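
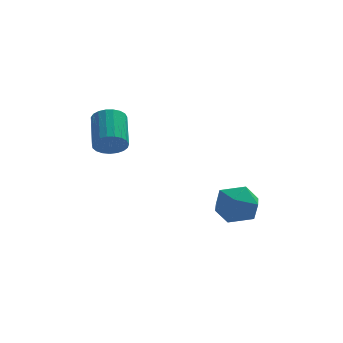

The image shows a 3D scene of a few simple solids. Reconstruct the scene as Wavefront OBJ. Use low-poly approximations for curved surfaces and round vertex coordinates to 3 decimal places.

v -2.422 0.214 1.78
v -1.942 0.423 1.378
v -1.939 1.796 2.098
v -2.418 1.586 2.5
v -2.168 0.496 1.24
v -2.164 1.869 1.96
v -2.438 0.52 1.196
v -2.434 1.893 1.916
v -2.705 0.491 1.252
v -2.701 1.864 1.972
v -2.923 0.414 1.4
v -2.919 1.787 2.12
v -3.054 0.303 1.614
v -3.051 1.675 2.334
v -3.076 0.176 1.856
v -3.073 1.548 2.576
v -2.985 0.055 2.085
v -2.982 1.428 2.805
v -2.797 -0.038 2.261
v -2.793 1.335 2.981
v -2.543 -0.087 2.355
v -2.54 1.285 3.075
v -2.269 -0.085 2.348
v -2.265 1.288 3.068
v -2.021 -0.031 2.244
v -2.017 1.342 2.964
v -1.842 0.066 2.059
v -1.839 1.438 2.779
v -1.764 0.188 1.826
v -1.76 1.56 2.546
v -1.799 0.314 1.585
v -1.796 1.687 2.305
v 1.455 1.149 -1.901
v 2.178 1.485 -1.334
v 2.162 -0.265 -1.966
v 2.885 0.071 -1.399
v 1.99 -0.056 -1.026
v 1.553 0.818 -0.986
v 2.787 0.402 -2.314
v 2.35 1.276 -2.274
v 3.001 1.023 -1.59
v 2.508 0.74 -0.794
v 1.832 0.48 -2.506
v 1.339 0.197 -1.71
f 2 1 5
f 2 5 3
f 3 5 6
f 3 6 4
f 5 1 7
f 5 7 6
f 6 7 8
f 6 8 4
f 7 1 9
f 7 9 8
f 8 9 10
f 8 10 4
f 9 1 11
f 9 11 10
f 10 11 12
f 10 12 4
f 11 1 13
f 11 13 12
f 12 13 14
f 12 14 4
f 13 1 15
f 13 15 14
f 14 15 16
f 14 16 4
f 15 1 17
f 15 17 16
f 16 17 18
f 16 18 4
f 17 1 19
f 17 19 18
f 18 19 20
f 18 20 4
f 19 1 21
f 19 21 20
f 20 21 22
f 20 22 4
f 21 1 23
f 21 23 22
f 22 23 24
f 22 24 4
f 23 1 25
f 23 25 24
f 24 25 26
f 24 26 4
f 25 1 27
f 25 27 26
f 26 27 28
f 26 28 4
f 27 1 29
f 27 29 28
f 28 29 30
f 28 30 4
f 29 1 31
f 29 31 30
f 30 31 32
f 30 32 4
f 31 1 2
f 31 2 32
f 32 2 3
f 32 3 4
f 33 44 38
f 33 38 34
f 33 34 40
f 33 40 43
f 33 43 44
f 34 38 42
f 38 44 37
f 44 43 35
f 43 40 39
f 40 34 41
f 36 42 37
f 36 37 35
f 36 35 39
f 36 39 41
f 36 41 42
f 37 42 38
f 35 37 44
f 39 35 43
f 41 39 40
f 42 41 34



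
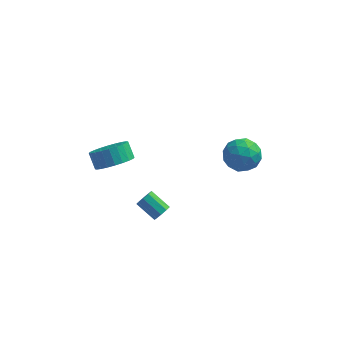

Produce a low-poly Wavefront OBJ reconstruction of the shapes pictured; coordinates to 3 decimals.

v -0.511 -4.083 -0.566
v -0.262 -4.238 -0.066
v -1.3 -3.673 0.627
v -1.549 -3.517 0.126
v -0.137 -3.877 -0.174
v -1.175 -3.312 0.519
v -0.187 -3.613 -0.465
v -1.225 -3.047 0.228
v -0.389 -3.568 -0.803
v -1.427 -3.002 -0.111
v -0.648 -3.764 -1.031
v -1.686 -3.198 -0.339
v -0.843 -4.109 -1.041
v -1.881 -3.544 -0.349
v -0.882 -4.442 -0.829
v -1.92 -3.877 -0.137
v -0.749 -4.607 -0.494
v -1.786 -4.041 0.198
v -0.503 -4.526 -0.193
v -1.541 -3.961 0.5
v 2.619 -0.567 2.527
v 3.6 -0.053 2.324
v 3.28 -2.107 1.816
v 4.261 -1.593 1.613
v 3.945 -1.806 2.672
v 3.537 -0.854 3.111
v 3.343 -1.306 1.029
v 2.935 -0.354 1.468
v 4.047 -0.51 1.398
v 4.419 -0.819 2.414
v 2.461 -1.341 1.726
v 2.833 -1.65 2.742
v 3.052 -0.175 2.488
v 3.828 -1.985 1.652
v 3.643 -2.11 2.275
v 4.219 -1.808 2.156
v 3.015 -0.646 2.95
v 3.591 -0.343 2.831
v 3.794 -1.374 3.036
v 3.289 -1.817 1.309
v 3.865 -1.514 1.19
v 2.661 -0.352 1.984
v 3.237 -0.05 1.865
v 3.086 -0.786 1.104
v 3.891 -0.141 1.824
v 4.279 -1.046 1.407
v 3.74 -0.878 1.063
v 3.5 -0.318 1.321
v 4.109 -0.323 2.422
v 4.498 -1.228 2.004
v 4.312 -1.353 2.626
v 4.072 -0.794 2.884
v 4.372 -0.591 1.877
v 2.382 -0.932 2.136
v 2.771 -1.837 1.718
v 2.808 -1.366 1.256
v 2.568 -0.807 1.514
v 2.601 -1.114 2.733
v 2.989 -2.019 2.316
v 3.38 -1.842 2.819
v 3.14 -1.282 3.077
v 2.508 -1.569 2.263
v -3.062 -3.694 3.228
v -2.48 -2.839 2.885
v -2.895 -2.25 3.649
v -3.478 -3.106 3.992
v -2.836 -2.794 2.657
v -3.251 -2.205 3.421
v -3.226 -2.886 2.516
v -3.642 -2.297 3.279
v -3.592 -3.101 2.483
v -4.007 -2.512 3.246
v -3.877 -3.407 2.563
v -4.292 -2.818 3.327
v -4.037 -3.756 2.745
v -4.453 -3.167 3.509
v -4.05 -4.096 3
v -4.465 -3.507 3.764
v -3.912 -4.374 3.291
v -4.327 -3.785 4.054
v -3.645 -4.55 3.571
v -4.06 -3.961 4.335
v -3.289 -4.595 3.799
v -3.704 -4.006 4.563
v -2.898 -4.503 3.941
v -3.314 -3.914 4.704
v -2.533 -4.288 3.974
v -2.948 -3.699 4.737
v -2.248 -3.982 3.893
v -2.663 -3.393 4.657
v -2.087 -3.633 3.711
v -2.503 -3.044 4.475
v -2.075 -3.293 3.456
v -2.49 -2.704 4.22
v -2.213 -3.015 3.166
v -2.628 -2.426 3.929
f 2 1 5
f 2 5 3
f 3 5 6
f 3 6 4
f 5 1 7
f 5 7 6
f 6 7 8
f 6 8 4
f 7 1 9
f 7 9 8
f 8 9 10
f 8 10 4
f 9 1 11
f 9 11 10
f 10 11 12
f 10 12 4
f 11 1 13
f 11 13 12
f 12 13 14
f 12 14 4
f 13 1 15
f 13 15 14
f 14 15 16
f 14 16 4
f 15 1 17
f 15 17 16
f 16 17 18
f 16 18 4
f 17 1 19
f 17 19 18
f 18 19 20
f 18 20 4
f 19 1 2
f 19 2 20
f 20 2 3
f 20 3 4
f 21 58 37
f 58 32 61
f 37 61 26
f 58 61 37
f 21 37 33
f 37 26 38
f 33 38 22
f 37 38 33
f 21 33 42
f 33 22 43
f 42 43 28
f 33 43 42
f 21 42 54
f 42 28 57
f 54 57 31
f 42 57 54
f 21 54 58
f 54 31 62
f 58 62 32
f 54 62 58
f 22 38 49
f 38 26 52
f 49 52 30
f 38 52 49
f 26 61 39
f 61 32 60
f 39 60 25
f 61 60 39
f 32 62 59
f 62 31 55
f 59 55 23
f 62 55 59
f 31 57 56
f 57 28 44
f 56 44 27
f 57 44 56
f 28 43 48
f 43 22 45
f 48 45 29
f 43 45 48
f 24 50 36
f 50 30 51
f 36 51 25
f 50 51 36
f 24 36 34
f 36 25 35
f 34 35 23
f 36 35 34
f 24 34 41
f 34 23 40
f 41 40 27
f 34 40 41
f 24 41 46
f 41 27 47
f 46 47 29
f 41 47 46
f 24 46 50
f 46 29 53
f 50 53 30
f 46 53 50
f 25 51 39
f 51 30 52
f 39 52 26
f 51 52 39
f 23 35 59
f 35 25 60
f 59 60 32
f 35 60 59
f 27 40 56
f 40 23 55
f 56 55 31
f 40 55 56
f 29 47 48
f 47 27 44
f 48 44 28
f 47 44 48
f 30 53 49
f 53 29 45
f 49 45 22
f 53 45 49
f 64 63 67
f 64 67 65
f 65 67 68
f 65 68 66
f 67 63 69
f 67 69 68
f 68 69 70
f 68 70 66
f 69 63 71
f 69 71 70
f 70 71 72
f 70 72 66
f 71 63 73
f 71 73 72
f 72 73 74
f 72 74 66
f 73 63 75
f 73 75 74
f 74 75 76
f 74 76 66
f 75 63 77
f 75 77 76
f 76 77 78
f 76 78 66
f 77 63 79
f 77 79 78
f 78 79 80
f 78 80 66
f 79 63 81
f 79 81 80
f 80 81 82
f 80 82 66
f 81 63 83
f 81 83 82
f 82 83 84
f 82 84 66
f 83 63 85
f 83 85 84
f 84 85 86
f 84 86 66
f 85 63 87
f 85 87 86
f 86 87 88
f 86 88 66
f 87 63 89
f 87 89 88
f 88 89 90
f 88 90 66
f 89 63 91
f 89 91 90
f 90 91 92
f 90 92 66
f 91 63 93
f 91 93 92
f 92 93 94
f 92 94 66
f 93 63 95
f 93 95 94
f 94 95 96
f 94 96 66
f 95 63 64
f 95 64 96
f 96 64 65
f 96 65 66



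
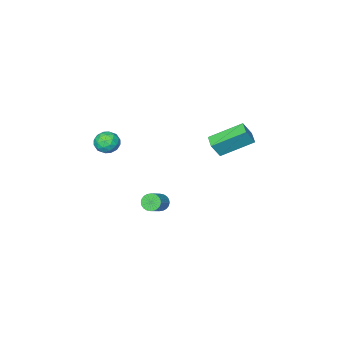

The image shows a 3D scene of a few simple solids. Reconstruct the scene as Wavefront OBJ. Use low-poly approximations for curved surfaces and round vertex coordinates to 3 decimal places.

v 3.437 -3.017 1.85
v 4.003 -3.373 2.228
v 2.597 -3.667 2.492
v 3.163 -4.023 2.87
v 3.029 -3.278 2.993
v 3.548 -2.875 2.596
v 3.052 -4.165 2.124
v 3.571 -3.762 1.727
v 3.764 -4.082 2.397
v 3.75 -3.534 2.934
v 2.85 -3.506 1.786
v 2.836 -2.958 2.323
v 3.794 -3.137 1.982
v 2.806 -3.903 2.738
v 2.728 -3.464 2.81
v 3.06 -3.673 3.032
v 3.527 -2.845 2.199
v 3.859 -3.054 2.421
v 3.287 -2.999 2.871
v 2.741 -3.986 2.299
v 3.073 -4.195 2.521
v 3.54 -3.367 1.688
v 3.872 -3.576 1.91
v 3.313 -4.041 1.849
v 3.986 -3.764 2.304
v 3.492 -4.146 2.682
v 3.427 -4.229 2.243
v 3.732 -3.993 2.01
v 3.978 -3.441 2.62
v 3.484 -3.824 2.998
v 3.406 -3.386 3.07
v 3.711 -3.149 2.836
v 3.838 -3.859 2.72
v 3.116 -3.216 1.722
v 2.622 -3.599 2.1
v 2.889 -3.891 1.884
v 3.194 -3.654 1.65
v 3.108 -2.894 2.038
v 2.614 -3.276 2.416
v 2.868 -3.047 2.71
v 3.173 -2.811 2.477
v 2.762 -3.181 2
v -3.504 -2.719 -0.288
v -5.107 -1.687 0.748
v -3.097 -1.932 -0.442
v -4.7 -0.9 0.594
v -2.94 -2.82 0.686
v -4.543 -1.788 1.722
v -2.533 -2.033 0.532
v -4.136 -1.001 1.568
v -0.09 -3.451 -3.861
v 0.233 -3.389 -4.35
v 1.174 -2.926 -3.669
v 0.85 -2.989 -3.179
v 0.126 -3.185 -4.34
v 1.067 -2.723 -3.659
v -0.014 -3.022 -4.258
v 0.927 -2.56 -3.577
v -0.165 -2.924 -4.115
v 0.775 -2.462 -3.434
v -0.305 -2.907 -3.933
v 0.635 -2.444 -3.252
v -0.413 -2.972 -3.74
v 0.528 -2.51 -3.059
v -0.471 -3.11 -3.566
v 0.469 -2.648 -2.885
v -0.472 -3.301 -3.436
v 0.469 -2.838 -2.755
v -0.414 -3.514 -3.371
v 0.527 -3.051 -2.69
v -0.307 -3.717 -3.381
v 0.634 -3.255 -2.7
v -0.167 -3.88 -3.463
v 0.774 -3.418 -2.782
v -0.015 -3.978 -3.606
v 0.925 -3.516 -2.925
v 0.125 -3.996 -3.788
v 1.065 -3.533 -3.107
v 0.232 -3.93 -3.981
v 1.173 -3.468 -3.3
v 0.291 -3.792 -4.155
v 1.231 -3.33 -3.474
v 0.291 -3.602 -4.285
v 1.232 -3.139 -3.604
f 1 38 17
f 38 12 41
f 17 41 6
f 38 41 17
f 1 17 13
f 17 6 18
f 13 18 2
f 17 18 13
f 1 13 22
f 13 2 23
f 22 23 8
f 13 23 22
f 1 22 34
f 22 8 37
f 34 37 11
f 22 37 34
f 1 34 38
f 34 11 42
f 38 42 12
f 34 42 38
f 2 18 29
f 18 6 32
f 29 32 10
f 18 32 29
f 6 41 19
f 41 12 40
f 19 40 5
f 41 40 19
f 12 42 39
f 42 11 35
f 39 35 3
f 42 35 39
f 11 37 36
f 37 8 24
f 36 24 7
f 37 24 36
f 8 23 28
f 23 2 25
f 28 25 9
f 23 25 28
f 4 30 16
f 30 10 31
f 16 31 5
f 30 31 16
f 4 16 14
f 16 5 15
f 14 15 3
f 16 15 14
f 4 14 21
f 14 3 20
f 21 20 7
f 14 20 21
f 4 21 26
f 21 7 27
f 26 27 9
f 21 27 26
f 4 26 30
f 26 9 33
f 30 33 10
f 26 33 30
f 5 31 19
f 31 10 32
f 19 32 6
f 31 32 19
f 3 15 39
f 15 5 40
f 39 40 12
f 15 40 39
f 7 20 36
f 20 3 35
f 36 35 11
f 20 35 36
f 9 27 28
f 27 7 24
f 28 24 8
f 27 24 28
f 10 33 29
f 33 9 25
f 29 25 2
f 33 25 29
f 44 46 43
f 47 44 43
f 43 46 45
f 45 47 43
f 44 50 46
f 48 44 47
f 48 50 44
f 46 50 45
f 49 47 45
f 45 50 49
f 49 48 47
f 50 48 49
f 52 51 55
f 52 55 53
f 53 55 56
f 53 56 54
f 55 51 57
f 55 57 56
f 56 57 58
f 56 58 54
f 57 51 59
f 57 59 58
f 58 59 60
f 58 60 54
f 59 51 61
f 59 61 60
f 60 61 62
f 60 62 54
f 61 51 63
f 61 63 62
f 62 63 64
f 62 64 54
f 63 51 65
f 63 65 64
f 64 65 66
f 64 66 54
f 65 51 67
f 65 67 66
f 66 67 68
f 66 68 54
f 67 51 69
f 67 69 68
f 68 69 70
f 68 70 54
f 69 51 71
f 69 71 70
f 70 71 72
f 70 72 54
f 71 51 73
f 71 73 72
f 72 73 74
f 72 74 54
f 73 51 75
f 73 75 74
f 74 75 76
f 74 76 54
f 75 51 77
f 75 77 76
f 76 77 78
f 76 78 54
f 77 51 79
f 77 79 78
f 78 79 80
f 78 80 54
f 79 51 81
f 79 81 80
f 80 81 82
f 80 82 54
f 81 51 83
f 81 83 82
f 82 83 84
f 82 84 54
f 83 51 52
f 83 52 84
f 84 52 53
f 84 53 54



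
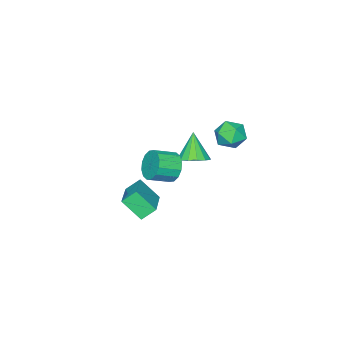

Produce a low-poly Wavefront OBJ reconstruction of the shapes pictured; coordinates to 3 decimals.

v 2.594 -1.16 -3.554
v 2.87 -2.107 -2.575
v 4.227 -0.011 -2.904
v 4.504 -0.958 -1.925
v 3.136 -1.602 -4.135
v 3.413 -2.549 -3.156
v 4.77 -0.453 -3.485
v 5.046 -1.4 -2.506
v 1.74 -1.061 -1.857
v 2.166 -0.926 -2.592
v 3.127 -1.483 -2.137
v 2.7 -1.619 -1.403
v 2.254 -0.57 -2.341
v 3.214 -1.127 -1.886
v 2.204 -0.345 -1.96
v 3.164 -0.902 -1.505
v 2.03 -0.312 -1.551
v 2.99 -0.869 -1.096
v 1.778 -0.48 -1.225
v 2.738 -1.037 -0.77
v 1.516 -0.804 -1.068
v 2.476 -1.361 -0.613
v 1.313 -1.197 -1.123
v 2.274 -1.754 -0.668
v 1.226 -1.553 -1.374
v 2.186 -2.11 -0.919
v 1.276 -1.778 -1.755
v 2.236 -2.335 -1.3
v 1.45 -1.811 -2.164
v 2.41 -2.368 -1.709
v 1.702 -1.643 -2.49
v 2.662 -2.2 -2.035
v 1.964 -1.319 -2.647
v 2.924 -1.876 -2.192
v -1.459 0.845 -0.751
v -1.082 0.487 -0.038
v -1.438 -0.427 -1.402
v -1.061 -0.785 -0.689
v -1.899 -0.511 -0.654
v -1.912 0.275 -0.251
v -0.608 -0.215 -1.189
v -0.621 0.571 -0.786
v -0.555 -0.169 -0.308
v -1.354 -0.352 0.022
v -1.166 0.412 -1.462
v -1.965 0.229 -1.132
v -2.096 -2.847 -4.321
v -1.38 -2.627 -3.897
v -2.764 -3.413 -2.899
v -1.642 -2.267 -3.877
v -2.025 -2.063 -3.975
v -2.427 -2.068 -4.166
v -2.74 -2.283 -4.399
v -2.881 -2.648 -4.611
v -2.811 -3.067 -4.745
v -2.55 -3.427 -4.765
v -2.167 -3.631 -4.667
v -1.765 -3.626 -4.476
v -1.452 -3.412 -4.243
v -1.311 -3.046 -4.031
f 2 4 1
f 5 2 1
f 1 4 3
f 3 5 1
f 2 8 4
f 6 2 5
f 6 8 2
f 4 8 3
f 7 5 3
f 3 8 7
f 7 6 5
f 8 6 7
f 10 9 13
f 10 13 11
f 11 13 14
f 11 14 12
f 13 9 15
f 13 15 14
f 14 15 16
f 14 16 12
f 15 9 17
f 15 17 16
f 16 17 18
f 16 18 12
f 17 9 19
f 17 19 18
f 18 19 20
f 18 20 12
f 19 9 21
f 19 21 20
f 20 21 22
f 20 22 12
f 21 9 23
f 21 23 22
f 22 23 24
f 22 24 12
f 23 9 25
f 23 25 24
f 24 25 26
f 24 26 12
f 25 9 27
f 25 27 26
f 26 27 28
f 26 28 12
f 27 9 29
f 27 29 28
f 28 29 30
f 28 30 12
f 29 9 31
f 29 31 30
f 30 31 32
f 30 32 12
f 31 9 33
f 31 33 32
f 32 33 34
f 32 34 12
f 33 9 10
f 33 10 34
f 34 10 11
f 34 11 12
f 35 46 40
f 35 40 36
f 35 36 42
f 35 42 45
f 35 45 46
f 36 40 44
f 40 46 39
f 46 45 37
f 45 42 41
f 42 36 43
f 38 44 39
f 38 39 37
f 38 37 41
f 38 41 43
f 38 43 44
f 39 44 40
f 37 39 46
f 41 37 45
f 43 41 42
f 44 43 36
f 48 47 50
f 48 50 49
f 50 47 51
f 50 51 49
f 51 47 52
f 51 52 49
f 52 47 53
f 52 53 49
f 53 47 54
f 53 54 49
f 54 47 55
f 54 55 49
f 55 47 56
f 55 56 49
f 56 47 57
f 56 57 49
f 57 47 58
f 57 58 49
f 58 47 59
f 58 59 49
f 59 47 60
f 59 60 49
f 60 47 48
f 60 48 49



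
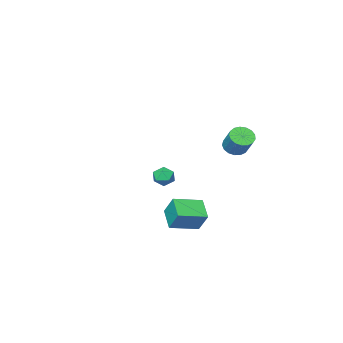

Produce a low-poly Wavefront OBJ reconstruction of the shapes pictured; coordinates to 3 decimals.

v -0.813 2.698 1.505
v -0.395 2.191 1.824
v -0.13 3.095 2.913
v -0.547 3.602 2.595
v -0.172 2.369 1.623
v 0.094 3.272 2.712
v -0.095 2.622 1.394
v 0.17 3.525 2.483
v -0.183 2.892 1.191
v 0.082 3.796 2.28
v -0.415 3.118 1.06
v -0.15 4.022 2.149
v -0.738 3.248 1.031
v -0.473 4.152 2.12
v -1.078 3.252 1.111
v -0.813 4.156 2.2
v -1.358 3.129 1.281
v -1.092 4.033 2.37
v -1.512 2.907 1.502
v -1.247 3.811 2.592
v -1.506 2.638 1.725
v -1.241 3.541 2.814
v -1.342 2.382 1.897
v -1.076 3.286 2.986
v -1.056 2.199 1.979
v -0.79 3.102 3.068
v -0.714 2.13 1.953
v -0.449 3.034 3.042
v -0.293 -3.072 -2.286
v 0.066 -3.174 -2.92
v -1.286 -3.506 -2.78
v -0.927 -3.608 -3.414
v -0.764 -4.023 -2.828
v -0.15 -3.754 -2.523
v -1.07 -2.926 -3.177
v -0.456 -2.657 -2.872
v -0.414 -3.084 -3.471
v -0.224 -3.761 -3.255
v -0.996 -2.919 -2.445
v -0.806 -3.596 -2.229
v 2.986 4.331 -3.069
v 2.467 3.238 -2.386
v 2.966 5.064 -1.911
v 2.447 3.97 -1.228
v 4.553 3.81 -2.712
v 4.034 2.716 -2.029
v 4.533 4.542 -1.554
v 4.014 3.449 -0.871
f 2 1 5
f 2 5 3
f 3 5 6
f 3 6 4
f 5 1 7
f 5 7 6
f 6 7 8
f 6 8 4
f 7 1 9
f 7 9 8
f 8 9 10
f 8 10 4
f 9 1 11
f 9 11 10
f 10 11 12
f 10 12 4
f 11 1 13
f 11 13 12
f 12 13 14
f 12 14 4
f 13 1 15
f 13 15 14
f 14 15 16
f 14 16 4
f 15 1 17
f 15 17 16
f 16 17 18
f 16 18 4
f 17 1 19
f 17 19 18
f 18 19 20
f 18 20 4
f 19 1 21
f 19 21 20
f 20 21 22
f 20 22 4
f 21 1 23
f 21 23 22
f 22 23 24
f 22 24 4
f 23 1 25
f 23 25 24
f 24 25 26
f 24 26 4
f 25 1 27
f 25 27 26
f 26 27 28
f 26 28 4
f 27 1 2
f 27 2 28
f 28 2 3
f 28 3 4
f 29 40 34
f 29 34 30
f 29 30 36
f 29 36 39
f 29 39 40
f 30 34 38
f 34 40 33
f 40 39 31
f 39 36 35
f 36 30 37
f 32 38 33
f 32 33 31
f 32 31 35
f 32 35 37
f 32 37 38
f 33 38 34
f 31 33 40
f 35 31 39
f 37 35 36
f 38 37 30
f 42 44 41
f 45 42 41
f 41 44 43
f 43 45 41
f 42 48 44
f 46 42 45
f 46 48 42
f 44 48 43
f 47 45 43
f 43 48 47
f 47 46 45
f 48 46 47



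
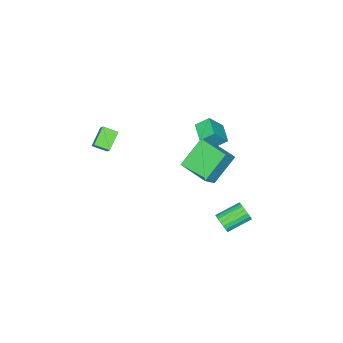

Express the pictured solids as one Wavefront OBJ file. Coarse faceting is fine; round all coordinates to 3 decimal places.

v 2.982 -4.169 2.618
v 3.303 -3.719 3.224
v 2.552 -3.322 2.218
v 2.874 -2.873 2.824
v 4.146 -3.947 1.836
v 4.468 -3.498 2.442
v 3.717 -3.101 1.436
v 4.038 -2.651 2.042
v 1.711 3.121 4.354
v 2.636 3.09 5.268
v 1.997 5.068 4.131
v 2.922 5.037 5.044
v 3.218 2.723 2.816
v 4.143 2.692 3.729
v 3.504 4.67 2.592
v 4.429 4.639 3.506
v -0.037 0.745 3.324
v -0.559 1.428 3.962
v -0.938 1.148 2.155
v -1.46 1.831 2.792
v 0.84 1.729 2.988
v 0.318 2.412 3.625
v -0.061 2.132 1.818
v -0.583 2.815 2.456
v 0.931 3.48 -4.285
v 1.313 3.689 -3.724
v -0.089 4.509 -3.074
v -0.471 4.3 -3.635
v 1.356 3.924 -3.93
v -0.047 4.745 -3.28
v 1.314 4.072 -4.206
v -0.088 4.893 -3.556
v 1.197 4.103 -4.498
v -0.206 4.923 -3.848
v 1.027 4.01 -4.747
v -0.375 4.83 -4.097
v 0.838 3.812 -4.905
v -0.564 4.632 -4.256
v 0.668 3.549 -4.941
v -0.735 4.369 -4.291
v 0.549 3.271 -4.846
v -0.853 4.091 -4.196
v 0.507 3.035 -4.64
v -0.896 3.856 -3.99
v 0.548 2.887 -4.364
v -0.854 3.708 -3.714
v 0.666 2.857 -4.072
v -0.737 3.677 -3.422
v 0.835 2.95 -3.823
v -0.567 3.77 -3.173
v 1.024 3.148 -3.664
v -0.378 3.968 -3.015
v 1.195 3.411 -3.629
v -0.208 4.231 -2.979
f 2 4 1
f 5 2 1
f 1 4 3
f 3 5 1
f 2 8 4
f 6 2 5
f 6 8 2
f 4 8 3
f 7 5 3
f 3 8 7
f 7 6 5
f 8 6 7
f 10 12 9
f 13 10 9
f 9 12 11
f 11 13 9
f 10 16 12
f 14 10 13
f 14 16 10
f 12 16 11
f 15 13 11
f 11 16 15
f 15 14 13
f 16 14 15
f 18 20 17
f 21 18 17
f 17 20 19
f 19 21 17
f 18 24 20
f 22 18 21
f 22 24 18
f 20 24 19
f 23 21 19
f 19 24 23
f 23 22 21
f 24 22 23
f 26 25 29
f 26 29 27
f 27 29 30
f 27 30 28
f 29 25 31
f 29 31 30
f 30 31 32
f 30 32 28
f 31 25 33
f 31 33 32
f 32 33 34
f 32 34 28
f 33 25 35
f 33 35 34
f 34 35 36
f 34 36 28
f 35 25 37
f 35 37 36
f 36 37 38
f 36 38 28
f 37 25 39
f 37 39 38
f 38 39 40
f 38 40 28
f 39 25 41
f 39 41 40
f 40 41 42
f 40 42 28
f 41 25 43
f 41 43 42
f 42 43 44
f 42 44 28
f 43 25 45
f 43 45 44
f 44 45 46
f 44 46 28
f 45 25 47
f 45 47 46
f 46 47 48
f 46 48 28
f 47 25 49
f 47 49 48
f 48 49 50
f 48 50 28
f 49 25 51
f 49 51 50
f 50 51 52
f 50 52 28
f 51 25 53
f 51 53 52
f 52 53 54
f 52 54 28
f 53 25 26
f 53 26 54
f 54 26 27
f 54 27 28



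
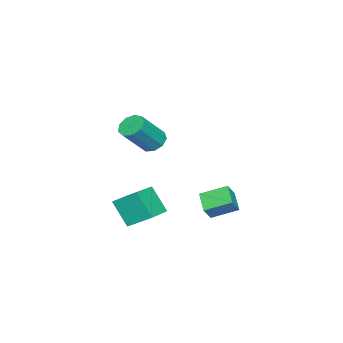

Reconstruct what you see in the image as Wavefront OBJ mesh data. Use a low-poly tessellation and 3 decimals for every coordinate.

v 0.713 -2.098 1.642
v 1.302 -1.761 1.237
v 2.636 -2.346 2.693
v 2.047 -2.682 3.098
v 1.085 -1.404 1.58
v 2.42 -1.988 3.036
v 0.694 -1.371 1.951
v 2.029 -1.956 3.407
v 0.312 -1.678 2.178
v 1.646 -2.263 3.634
v 0.117 -2.182 2.154
v 1.452 -2.767 3.61
v 0.201 -2.646 1.891
v 1.536 -3.231 3.347
v 0.525 -2.853 1.511
v 1.859 -3.438 2.967
v 0.936 -2.707 1.192
v 2.271 -3.292 2.648
v 1.243 -2.276 1.084
v 2.578 -2.861 2.54
v -3.927 -1.312 -4.265
v -3.246 -1.406 -3.485
v -4.47 0.085 -3.622
v -3.788 -0.009 -2.842
v -2.992 -0.611 -4.998
v -2.31 -0.705 -4.218
v -3.534 0.786 -4.355
v -2.853 0.692 -3.575
v -0.176 -4.054 -2.903
v -0.295 -2.72 -2.065
v 0.021 -3.089 -4.41
v -0.098 -1.755 -3.572
v 1.578 -4.045 -2.668
v 1.459 -2.711 -1.83
v 1.775 -3.08 -4.175
v 1.656 -1.746 -3.337
f 2 1 5
f 2 5 3
f 3 5 6
f 3 6 4
f 5 1 7
f 5 7 6
f 6 7 8
f 6 8 4
f 7 1 9
f 7 9 8
f 8 9 10
f 8 10 4
f 9 1 11
f 9 11 10
f 10 11 12
f 10 12 4
f 11 1 13
f 11 13 12
f 12 13 14
f 12 14 4
f 13 1 15
f 13 15 14
f 14 15 16
f 14 16 4
f 15 1 17
f 15 17 16
f 16 17 18
f 16 18 4
f 17 1 19
f 17 19 18
f 18 19 20
f 18 20 4
f 19 1 2
f 19 2 20
f 20 2 3
f 20 3 4
f 22 24 21
f 25 22 21
f 21 24 23
f 23 25 21
f 22 28 24
f 26 22 25
f 26 28 22
f 24 28 23
f 27 25 23
f 23 28 27
f 27 26 25
f 28 26 27
f 30 32 29
f 33 30 29
f 29 32 31
f 31 33 29
f 30 36 32
f 34 30 33
f 34 36 30
f 32 36 31
f 35 33 31
f 31 36 35
f 35 34 33
f 36 34 35



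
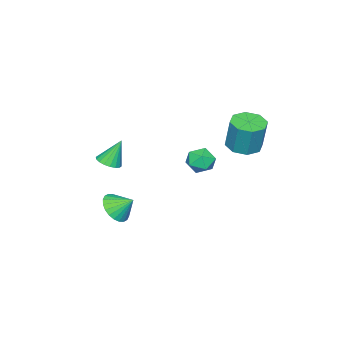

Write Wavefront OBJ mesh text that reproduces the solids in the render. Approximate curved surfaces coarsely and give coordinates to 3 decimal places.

v 2.32 2.886 1.242
v 2.849 3.272 0.666
v 3.431 2.248 1.834
v 3.96 2.634 1.258
v 3.563 3.109 1.873
v 2.876 3.504 1.507
v 3.404 2.016 0.993
v 2.717 2.411 0.627
v 3.519 2.735 0.512
v 3.617 3.411 1.056
v 2.663 2.109 1.444
v 2.761 2.785 1.988
v 3.147 -3.058 -0.802
v 3.831 -2.837 -0.626
v 2.613 -2.602 0.702
v 3.697 -2.565 -0.756
v 3.455 -2.391 -0.895
v 3.151 -2.35 -1.016
v 2.847 -2.448 -1.094
v 2.602 -2.667 -1.114
v 2.465 -2.964 -1.073
v 2.463 -3.279 -0.978
v 2.597 -3.551 -0.848
v 2.84 -3.725 -0.709
v 3.143 -3.767 -0.588
v 3.448 -3.668 -0.51
v 3.693 -3.449 -0.49
v 3.829 -3.152 -0.531
v 0.381 3.547 1.363
v 1.083 4.216 1.165
v 1.242 4.602 3.039
v 0.539 3.933 3.237
v 0.387 4.516 1.162
v 0.546 4.903 3.036
v -0.312 4.249 1.277
v -0.153 4.635 3.151
v -0.606 3.57 1.442
v -0.447 3.957 3.316
v -0.322 2.878 1.561
v -0.163 3.264 3.435
v 0.374 2.577 1.564
v 0.533 2.964 3.438
v 1.073 2.845 1.449
v 1.232 3.231 3.323
v 1.367 3.523 1.284
v 1.526 3.91 3.158
v 3.98 -1.99 -3.551
v 4.564 -1.369 -4.074
v 3.7 -1.07 -2.769
v 4.221 -1.321 -4.253
v 3.841 -1.374 -4.326
v 3.483 -1.521 -4.281
v 3.2 -1.74 -4.125
v 3.036 -1.996 -3.881
v 3.015 -2.252 -3.587
v 3.142 -2.468 -3.288
v 3.395 -2.611 -3.028
v 3.738 -2.66 -2.849
v 4.118 -2.607 -2.776
v 4.477 -2.46 -2.821
v 4.759 -2.241 -2.977
v 4.924 -1.984 -3.221
v 4.944 -1.729 -3.515
v 4.818 -1.513 -3.814
f 1 12 6
f 1 6 2
f 1 2 8
f 1 8 11
f 1 11 12
f 2 6 10
f 6 12 5
f 12 11 3
f 11 8 7
f 8 2 9
f 4 10 5
f 4 5 3
f 4 3 7
f 4 7 9
f 4 9 10
f 5 10 6
f 3 5 12
f 7 3 11
f 9 7 8
f 10 9 2
f 14 13 16
f 14 16 15
f 16 13 17
f 16 17 15
f 17 13 18
f 17 18 15
f 18 13 19
f 18 19 15
f 19 13 20
f 19 20 15
f 20 13 21
f 20 21 15
f 21 13 22
f 21 22 15
f 22 13 23
f 22 23 15
f 23 13 24
f 23 24 15
f 24 13 25
f 24 25 15
f 25 13 26
f 25 26 15
f 26 13 27
f 26 27 15
f 27 13 28
f 27 28 15
f 28 13 14
f 28 14 15
f 30 29 33
f 30 33 31
f 31 33 34
f 31 34 32
f 33 29 35
f 33 35 34
f 34 35 36
f 34 36 32
f 35 29 37
f 35 37 36
f 36 37 38
f 36 38 32
f 37 29 39
f 37 39 38
f 38 39 40
f 38 40 32
f 39 29 41
f 39 41 40
f 40 41 42
f 40 42 32
f 41 29 43
f 41 43 42
f 42 43 44
f 42 44 32
f 43 29 45
f 43 45 44
f 44 45 46
f 44 46 32
f 45 29 30
f 45 30 46
f 46 30 31
f 46 31 32
f 48 47 50
f 48 50 49
f 50 47 51
f 50 51 49
f 51 47 52
f 51 52 49
f 52 47 53
f 52 53 49
f 53 47 54
f 53 54 49
f 54 47 55
f 54 55 49
f 55 47 56
f 55 56 49
f 56 47 57
f 56 57 49
f 57 47 58
f 57 58 49
f 58 47 59
f 58 59 49
f 59 47 60
f 59 60 49
f 60 47 61
f 60 61 49
f 61 47 62
f 61 62 49
f 62 47 63
f 62 63 49
f 63 47 64
f 63 64 49
f 64 47 48
f 64 48 49



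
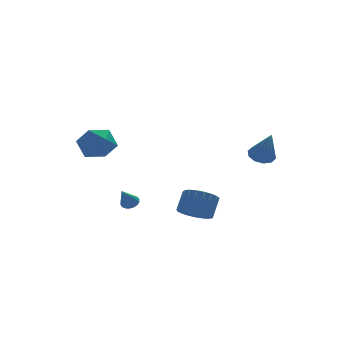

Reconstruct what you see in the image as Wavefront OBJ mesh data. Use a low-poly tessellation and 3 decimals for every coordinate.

v -4.165 3.6 1.287
v -3.18 4.072 1.726
v -3.16 2.128 0.614
v -2.175 2.6 1.053
v -2.999 2.176 1.78
v -3.62 3.086 2.195
v -2.72 3.114 0.145
v -3.341 4.024 0.56
v -2.287 3.772 1.02
v -2.459 3.193 2.031
v -3.881 3.007 0.309
v -4.053 2.428 1.32
v -2.609 -0.477 -1.813
v -2.218 -0.812 -1.739
v -3.211 -0.943 -0.747
v -2.15 -0.626 -1.619
v -2.173 -0.411 -1.537
v -2.282 -0.208 -1.511
v -2.456 -0.059 -1.544
v -2.66 0.007 -1.63
v -2.854 -0.022 -1.752
v -3 -0.142 -1.887
v -3.068 -0.328 -2.007
v -3.045 -0.543 -2.088
v -2.936 -0.745 -2.115
v -2.762 -0.894 -2.082
v -2.558 -0.961 -1.996
v -2.364 -0.931 -1.873
v 0.421 -1.924 -2.534
v 1.241 -1.851 -3.065
v 1.839 -1.243 -2.058
v 1.019 -1.316 -1.526
v 1.048 -1.505 -3.159
v 1.646 -0.897 -2.152
v 0.746 -1.231 -3.145
v 1.344 -0.623 -2.138
v 0.388 -1.077 -3.026
v 0.987 -0.469 -2.018
v 0.036 -1.07 -2.821
v 0.634 -0.462 -1.814
v -0.25 -1.21 -2.567
v 0.349 -0.602 -1.559
v -0.419 -1.474 -2.306
v 0.179 -0.866 -1.299
v -0.444 -1.816 -2.086
v 0.154 -1.207 -1.078
v -0.319 -2.176 -1.942
v 0.279 -1.568 -0.935
v -0.066 -2.493 -1.901
v 0.532 -1.885 -0.894
v 0.271 -2.711 -1.969
v 0.869 -2.103 -0.962
v 0.634 -2.794 -2.135
v 1.232 -2.185 -1.128
v 0.96 -2.726 -2.37
v 1.559 -2.118 -1.363
v 1.193 -2.519 -2.633
v 1.791 -1.911 -1.626
v 1.292 -2.21 -2.879
v 1.891 -1.602 -1.872
v 3.851 -2.581 1.444
v 4.489 -2.926 1.215
v 3.949 -3.559 3.196
v 4.609 -2.526 1.431
v 4.44 -2.148 1.652
v 4.046 -1.935 1.793
v 3.577 -1.968 1.801
v 3.213 -2.236 1.672
v 3.093 -2.635 1.456
v 3.262 -3.013 1.235
v 3.656 -3.227 1.094
v 4.125 -3.193 1.086
f 1 12 6
f 1 6 2
f 1 2 8
f 1 8 11
f 1 11 12
f 2 6 10
f 6 12 5
f 12 11 3
f 11 8 7
f 8 2 9
f 4 10 5
f 4 5 3
f 4 3 7
f 4 7 9
f 4 9 10
f 5 10 6
f 3 5 12
f 7 3 11
f 9 7 8
f 10 9 2
f 14 13 16
f 14 16 15
f 16 13 17
f 16 17 15
f 17 13 18
f 17 18 15
f 18 13 19
f 18 19 15
f 19 13 20
f 19 20 15
f 20 13 21
f 20 21 15
f 21 13 22
f 21 22 15
f 22 13 23
f 22 23 15
f 23 13 24
f 23 24 15
f 24 13 25
f 24 25 15
f 25 13 26
f 25 26 15
f 26 13 27
f 26 27 15
f 27 13 28
f 27 28 15
f 28 13 14
f 28 14 15
f 30 29 33
f 30 33 31
f 31 33 34
f 31 34 32
f 33 29 35
f 33 35 34
f 34 35 36
f 34 36 32
f 35 29 37
f 35 37 36
f 36 37 38
f 36 38 32
f 37 29 39
f 37 39 38
f 38 39 40
f 38 40 32
f 39 29 41
f 39 41 40
f 40 41 42
f 40 42 32
f 41 29 43
f 41 43 42
f 42 43 44
f 42 44 32
f 43 29 45
f 43 45 44
f 44 45 46
f 44 46 32
f 45 29 47
f 45 47 46
f 46 47 48
f 46 48 32
f 47 29 49
f 47 49 48
f 48 49 50
f 48 50 32
f 49 29 51
f 49 51 50
f 50 51 52
f 50 52 32
f 51 29 53
f 51 53 52
f 52 53 54
f 52 54 32
f 53 29 55
f 53 55 54
f 54 55 56
f 54 56 32
f 55 29 57
f 55 57 56
f 56 57 58
f 56 58 32
f 57 29 59
f 57 59 58
f 58 59 60
f 58 60 32
f 59 29 30
f 59 30 60
f 60 30 31
f 60 31 32
f 62 61 64
f 62 64 63
f 64 61 65
f 64 65 63
f 65 61 66
f 65 66 63
f 66 61 67
f 66 67 63
f 67 61 68
f 67 68 63
f 68 61 69
f 68 69 63
f 69 61 70
f 69 70 63
f 70 61 71
f 70 71 63
f 71 61 72
f 71 72 63
f 72 61 62
f 72 62 63



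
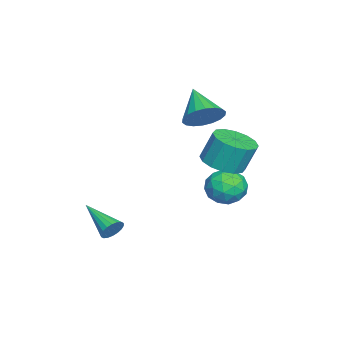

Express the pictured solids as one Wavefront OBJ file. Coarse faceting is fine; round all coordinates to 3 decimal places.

v 0.17 3.559 0.393
v 0.928 4.141 0.228
v 0.828 4.644 1.542
v 0.07 4.061 1.707
v 0.526 4.41 0.094
v 0.426 4.913 1.408
v 0.028 4.451 0.041
v -0.072 4.954 1.354
v -0.431 4.253 0.082
v -0.531 4.756 1.395
v -0.73 3.869 0.206
v -0.83 4.372 1.52
v -0.787 3.402 0.38
v -0.887 3.904 1.694
v -0.588 2.976 0.558
v -0.688 3.479 1.872
v -0.186 2.707 0.692
v -0.286 3.21 2.006
v 0.312 2.666 0.746
v 0.212 3.169 2.059
v 0.771 2.864 0.705
v 0.671 3.367 2.018
v 1.07 3.248 0.58
v 0.97 3.751 1.894
v 1.127 3.716 0.406
v 1.027 4.218 1.72
v -1.927 2.441 1.88
v -1.273 2.209 2.499
v -3.133 1.759 2.9
v -1.384 2.588 2.621
v -1.603 2.939 2.597
v -1.887 3.19 2.43
v -2.178 3.294 2.155
v -2.419 3.228 1.825
v -2.563 3.007 1.506
v -2.581 2.673 1.262
v -2.47 2.294 1.14
v -2.251 1.944 1.164
v -1.967 1.692 1.331
v -1.676 1.589 1.606
v -1.435 1.654 1.936
v -1.291 1.876 2.255
v -1.898 4.283 -1.858
v -1.063 3.875 -2.087
v -2.597 2.905 -1.953
v -1.762 2.497 -2.182
v -1.902 2.839 -1.299
v -1.47 3.691 -1.241
v -2.19 3.089 -2.799
v -1.758 3.941 -2.741
v -1.244 3.137 -2.668
v -1.065 2.983 -1.741
v -2.595 3.797 -2.299
v -2.416 3.643 -1.372
v -1.419 4.2 -1.964
v -2.241 2.58 -2.076
v -2.323 2.781 -1.557
v -1.832 2.541 -1.691
v -1.658 4.092 -1.467
v -1.168 3.852 -1.601
v -1.66 3.243 -1.138
v -2.492 2.928 -2.439
v -2.002 2.688 -2.573
v -1.828 4.239 -2.349
v -1.337 3.999 -2.483
v -2 3.537 -2.902
v -1.035 3.527 -2.44
v -1.445 2.717 -2.496
v -1.697 3.064 -2.859
v -1.443 3.565 -2.825
v -0.93 3.436 -1.895
v -1.34 2.626 -1.951
v -1.423 2.827 -1.432
v -1.169 3.328 -1.398
v -1.036 3.002 -2.237
v -2.32 4.154 -2.089
v -2.73 3.344 -2.145
v -2.491 3.452 -2.642
v -2.237 3.953 -2.608
v -2.215 4.063 -1.544
v -2.625 3.253 -1.6
v -2.217 3.215 -1.215
v -1.963 3.716 -1.181
v -2.624 3.778 -1.803
v 3.078 -0.249 -2.238
v 3.349 -0.199 -1.762
v 2.062 -1.551 -1.522
v 3.164 -0.04 -1.737
v 2.962 0.077 -1.811
v 2.783 0.129 -1.97
v 2.663 0.107 -2.181
v 2.624 0.013 -2.404
v 2.676 -0.132 -2.595
v 2.807 -0.3 -2.714
v 2.992 -0.458 -2.74
v 3.194 -0.575 -2.666
v 3.373 -0.628 -2.507
v 3.494 -0.605 -2.296
v 3.532 -0.512 -2.072
v 3.48 -0.367 -1.882
f 2 1 5
f 2 5 3
f 3 5 6
f 3 6 4
f 5 1 7
f 5 7 6
f 6 7 8
f 6 8 4
f 7 1 9
f 7 9 8
f 8 9 10
f 8 10 4
f 9 1 11
f 9 11 10
f 10 11 12
f 10 12 4
f 11 1 13
f 11 13 12
f 12 13 14
f 12 14 4
f 13 1 15
f 13 15 14
f 14 15 16
f 14 16 4
f 15 1 17
f 15 17 16
f 16 17 18
f 16 18 4
f 17 1 19
f 17 19 18
f 18 19 20
f 18 20 4
f 19 1 21
f 19 21 20
f 20 21 22
f 20 22 4
f 21 1 23
f 21 23 22
f 22 23 24
f 22 24 4
f 23 1 25
f 23 25 24
f 24 25 26
f 24 26 4
f 25 1 2
f 25 2 26
f 26 2 3
f 26 3 4
f 28 27 30
f 28 30 29
f 30 27 31
f 30 31 29
f 31 27 32
f 31 32 29
f 32 27 33
f 32 33 29
f 33 27 34
f 33 34 29
f 34 27 35
f 34 35 29
f 35 27 36
f 35 36 29
f 36 27 37
f 36 37 29
f 37 27 38
f 37 38 29
f 38 27 39
f 38 39 29
f 39 27 40
f 39 40 29
f 40 27 41
f 40 41 29
f 41 27 42
f 41 42 29
f 42 27 28
f 42 28 29
f 43 80 59
f 80 54 83
f 59 83 48
f 80 83 59
f 43 59 55
f 59 48 60
f 55 60 44
f 59 60 55
f 43 55 64
f 55 44 65
f 64 65 50
f 55 65 64
f 43 64 76
f 64 50 79
f 76 79 53
f 64 79 76
f 43 76 80
f 76 53 84
f 80 84 54
f 76 84 80
f 44 60 71
f 60 48 74
f 71 74 52
f 60 74 71
f 48 83 61
f 83 54 82
f 61 82 47
f 83 82 61
f 54 84 81
f 84 53 77
f 81 77 45
f 84 77 81
f 53 79 78
f 79 50 66
f 78 66 49
f 79 66 78
f 50 65 70
f 65 44 67
f 70 67 51
f 65 67 70
f 46 72 58
f 72 52 73
f 58 73 47
f 72 73 58
f 46 58 56
f 58 47 57
f 56 57 45
f 58 57 56
f 46 56 63
f 56 45 62
f 63 62 49
f 56 62 63
f 46 63 68
f 63 49 69
f 68 69 51
f 63 69 68
f 46 68 72
f 68 51 75
f 72 75 52
f 68 75 72
f 47 73 61
f 73 52 74
f 61 74 48
f 73 74 61
f 45 57 81
f 57 47 82
f 81 82 54
f 57 82 81
f 49 62 78
f 62 45 77
f 78 77 53
f 62 77 78
f 51 69 70
f 69 49 66
f 70 66 50
f 69 66 70
f 52 75 71
f 75 51 67
f 71 67 44
f 75 67 71
f 86 85 88
f 86 88 87
f 88 85 89
f 88 89 87
f 89 85 90
f 89 90 87
f 90 85 91
f 90 91 87
f 91 85 92
f 91 92 87
f 92 85 93
f 92 93 87
f 93 85 94
f 93 94 87
f 94 85 95
f 94 95 87
f 95 85 96
f 95 96 87
f 96 85 97
f 96 97 87
f 97 85 98
f 97 98 87
f 98 85 99
f 98 99 87
f 99 85 100
f 99 100 87
f 100 85 86
f 100 86 87



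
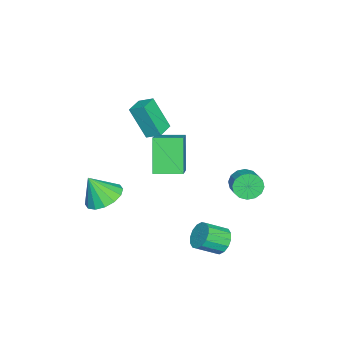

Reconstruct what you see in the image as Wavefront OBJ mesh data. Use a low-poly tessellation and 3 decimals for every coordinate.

v 1.826 2.67 -4.041
v 2.233 2.464 -4.686
v 2.841 1.525 -4.005
v 2.434 1.73 -3.359
v 2.463 2.747 -4.501
v 3.071 1.808 -3.82
v 2.523 3.01 -4.193
v 3.13 2.07 -3.512
v 2.396 3.181 -3.844
v 3.003 2.241 -3.163
v 2.116 3.215 -3.548
v 2.724 2.276 -2.866
v 1.759 3.103 -3.384
v 2.366 2.164 -2.702
v 1.419 2.875 -3.395
v 2.027 1.936 -2.714
v 1.189 2.592 -3.58
v 1.797 1.653 -2.899
v 1.13 2.33 -3.888
v 1.737 1.39 -3.207
v 1.257 2.159 -4.237
v 1.864 1.219 -3.556
v 1.536 2.124 -4.534
v 2.144 1.185 -3.852
v 1.894 2.236 -4.698
v 2.501 1.297 -4.016
v -1.729 -1.853 0.191
v 0.075 -1.399 1.346
v -2.123 -0.417 0.242
v -0.319 0.037 1.397
v -0.661 -1.497 -1.617
v 1.143 -1.043 -0.462
v -1.055 -0.061 -1.566
v 0.749 0.393 -0.411
v -2.825 2.436 -3.181
v -2.375 2.112 -3.771
v -1.485 2.58 -3.35
v -1.935 2.904 -2.759
v -2.499 2.484 -3.921
v -1.609 2.951 -3.499
v -2.711 2.843 -3.872
v -1.821 3.31 -3.45
v -2.953 3.093 -3.638
v -2.063 3.56 -3.216
v -3.161 3.167 -3.282
v -2.271 3.634 -2.86
v -3.278 3.045 -2.898
v -2.389 3.512 -2.476
v -3.275 2.76 -2.59
v -2.385 3.228 -2.169
v -3.151 2.389 -2.441
v -2.261 2.856 -2.019
v -2.939 2.03 -2.49
v -2.049 2.497 -2.068
v -2.697 1.78 -2.724
v -1.807 2.247 -2.302
v -2.489 1.706 -3.08
v -1.599 2.173 -2.658
v -2.371 1.828 -3.464
v -1.482 2.295 -3.042
v -0.939 -1.579 1.29
v -1.078 -2.487 3.021
v -0.832 -0.791 1.712
v -0.971 -1.7 3.443
v 0.071 -1.72 1.297
v -0.068 -2.629 3.028
v 0.178 -0.933 1.719
v 0.039 -1.841 3.45
v 2.165 -3.175 -1.906
v 3.132 -2.767 -1.858
v 2.395 -3.885 -0.514
v 2.812 -2.4 -1.618
v 2.319 -2.24 -1.455
v 1.784 -2.33 -1.413
v 1.352 -2.647 -1.503
v 1.138 -3.105 -1.701
v 1.199 -3.582 -1.955
v 1.519 -3.95 -2.195
v 2.012 -4.11 -2.358
v 2.546 -4.02 -2.4
v 2.978 -3.703 -2.31
v 3.193 -3.244 -2.111
f 2 1 5
f 2 5 3
f 3 5 6
f 3 6 4
f 5 1 7
f 5 7 6
f 6 7 8
f 6 8 4
f 7 1 9
f 7 9 8
f 8 9 10
f 8 10 4
f 9 1 11
f 9 11 10
f 10 11 12
f 10 12 4
f 11 1 13
f 11 13 12
f 12 13 14
f 12 14 4
f 13 1 15
f 13 15 14
f 14 15 16
f 14 16 4
f 15 1 17
f 15 17 16
f 16 17 18
f 16 18 4
f 17 1 19
f 17 19 18
f 18 19 20
f 18 20 4
f 19 1 21
f 19 21 20
f 20 21 22
f 20 22 4
f 21 1 23
f 21 23 22
f 22 23 24
f 22 24 4
f 23 1 25
f 23 25 24
f 24 25 26
f 24 26 4
f 25 1 2
f 25 2 26
f 26 2 3
f 26 3 4
f 28 30 27
f 31 28 27
f 27 30 29
f 29 31 27
f 28 34 30
f 32 28 31
f 32 34 28
f 30 34 29
f 33 31 29
f 29 34 33
f 33 32 31
f 34 32 33
f 36 35 39
f 36 39 37
f 37 39 40
f 37 40 38
f 39 35 41
f 39 41 40
f 40 41 42
f 40 42 38
f 41 35 43
f 41 43 42
f 42 43 44
f 42 44 38
f 43 35 45
f 43 45 44
f 44 45 46
f 44 46 38
f 45 35 47
f 45 47 46
f 46 47 48
f 46 48 38
f 47 35 49
f 47 49 48
f 48 49 50
f 48 50 38
f 49 35 51
f 49 51 50
f 50 51 52
f 50 52 38
f 51 35 53
f 51 53 52
f 52 53 54
f 52 54 38
f 53 35 55
f 53 55 54
f 54 55 56
f 54 56 38
f 55 35 57
f 55 57 56
f 56 57 58
f 56 58 38
f 57 35 59
f 57 59 58
f 58 59 60
f 58 60 38
f 59 35 36
f 59 36 60
f 60 36 37
f 60 37 38
f 62 64 61
f 65 62 61
f 61 64 63
f 63 65 61
f 62 68 64
f 66 62 65
f 66 68 62
f 64 68 63
f 67 65 63
f 63 68 67
f 67 66 65
f 68 66 67
f 70 69 72
f 70 72 71
f 72 69 73
f 72 73 71
f 73 69 74
f 73 74 71
f 74 69 75
f 74 75 71
f 75 69 76
f 75 76 71
f 76 69 77
f 76 77 71
f 77 69 78
f 77 78 71
f 78 69 79
f 78 79 71
f 79 69 80
f 79 80 71
f 80 69 81
f 80 81 71
f 81 69 82
f 81 82 71
f 82 69 70
f 82 70 71



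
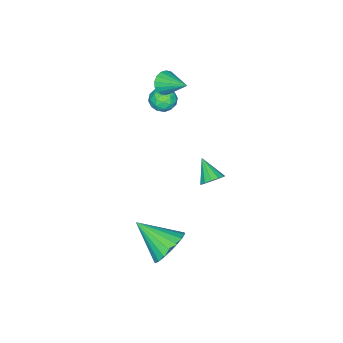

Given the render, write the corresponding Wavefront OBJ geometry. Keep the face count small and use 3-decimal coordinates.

v -3.452 -2.031 2
v -3.236 -1.751 1.432
v -3.248 -0.649 2.76
v -3.553 -1.701 1.426
v -3.847 -1.726 1.552
v -4.05 -1.822 1.781
v -4.117 -1.965 2.06
v -4.031 -2.124 2.326
v -3.813 -2.261 2.516
v -3.512 -2.345 2.589
v -3.198 -2.358 2.527
v -2.942 -2.295 2.344
v -2.803 -2.172 2.083
v -2.813 -2.017 1.802
v -2.969 -1.865 1.567
v -3.403 -1.683 0.142
v -2.798 -1.999 0.388
v -4.042 -2.321 0.892
v -3.437 -2.637 1.138
v -3.562 -1.936 1.277
v -3.168 -1.542 0.813
v -3.672 -2.778 0.467
v -3.278 -2.384 0.003
v -2.964 -2.676 0.589
v -2.896 -2.155 1.089
v -3.944 -2.165 0.191
v -3.876 -1.644 0.691
v -3.045 -1.785 0.199
v -3.795 -2.535 1.081
v -3.869 -2.123 1.163
v -3.513 -2.309 1.307
v -3.262 -1.516 0.449
v -2.906 -1.702 0.594
v -3.355 -1.665 1.116
v -3.934 -2.618 0.686
v -3.578 -2.804 0.831
v -3.327 -2.011 -0.027
v -2.971 -2.197 0.117
v -3.485 -2.655 0.164
v -2.787 -2.368 0.462
v -3.162 -2.744 0.903
v -3.301 -2.827 0.508
v -3.069 -2.595 0.235
v -2.747 -2.062 0.756
v -3.122 -2.438 1.197
v -3.196 -2.026 1.279
v -2.964 -1.794 1.006
v -2.845 -2.46 0.874
v -3.718 -1.882 0.083
v -4.093 -2.258 0.524
v -3.876 -2.526 0.274
v -3.644 -2.294 0.001
v -3.678 -1.576 0.377
v -4.053 -1.952 0.818
v -3.771 -1.725 1.045
v -3.539 -1.493 0.772
v -3.995 -1.86 0.406
v 1.506 4.109 2.714
v 2.022 4.066 2.974
v 1.074 3.231 3.426
v 1.852 4.288 3.144
v 1.571 4.452 3.178
v 1.27 4.508 3.064
v 1.044 4.437 2.839
v 0.964 4.262 2.575
v 1.056 4.039 2.355
v 1.291 3.838 2.249
v 1.594 3.723 2.291
v 1.869 3.731 2.467
v 2.029 3.859 2.722
v 2.445 2.515 -2.728
v 3.314 2.865 -2.326
v 2.655 0.805 -1.692
v 3.027 3 -2.045
v 2.638 3.051 -1.882
v 2.217 3.009 -1.865
v 1.834 2.882 -1.997
v 1.558 2.691 -2.256
v 1.434 2.47 -2.596
v 1.486 2.257 -2.959
v 1.703 2.088 -3.282
v 2.048 1.993 -3.509
v 2.462 1.988 -3.601
v 2.873 2.075 -3.542
v 3.21 2.237 -3.342
v 3.415 2.448 -3.036
v 3.452 2.67 -2.676
f 2 1 4
f 2 4 3
f 4 1 5
f 4 5 3
f 5 1 6
f 5 6 3
f 6 1 7
f 6 7 3
f 7 1 8
f 7 8 3
f 8 1 9
f 8 9 3
f 9 1 10
f 9 10 3
f 10 1 11
f 10 11 3
f 11 1 12
f 11 12 3
f 12 1 13
f 12 13 3
f 13 1 14
f 13 14 3
f 14 1 15
f 14 15 3
f 15 1 2
f 15 2 3
f 16 53 32
f 53 27 56
f 32 56 21
f 53 56 32
f 16 32 28
f 32 21 33
f 28 33 17
f 32 33 28
f 16 28 37
f 28 17 38
f 37 38 23
f 28 38 37
f 16 37 49
f 37 23 52
f 49 52 26
f 37 52 49
f 16 49 53
f 49 26 57
f 53 57 27
f 49 57 53
f 17 33 44
f 33 21 47
f 44 47 25
f 33 47 44
f 21 56 34
f 56 27 55
f 34 55 20
f 56 55 34
f 27 57 54
f 57 26 50
f 54 50 18
f 57 50 54
f 26 52 51
f 52 23 39
f 51 39 22
f 52 39 51
f 23 38 43
f 38 17 40
f 43 40 24
f 38 40 43
f 19 45 31
f 45 25 46
f 31 46 20
f 45 46 31
f 19 31 29
f 31 20 30
f 29 30 18
f 31 30 29
f 19 29 36
f 29 18 35
f 36 35 22
f 29 35 36
f 19 36 41
f 36 22 42
f 41 42 24
f 36 42 41
f 19 41 45
f 41 24 48
f 45 48 25
f 41 48 45
f 20 46 34
f 46 25 47
f 34 47 21
f 46 47 34
f 18 30 54
f 30 20 55
f 54 55 27
f 30 55 54
f 22 35 51
f 35 18 50
f 51 50 26
f 35 50 51
f 24 42 43
f 42 22 39
f 43 39 23
f 42 39 43
f 25 48 44
f 48 24 40
f 44 40 17
f 48 40 44
f 59 58 61
f 59 61 60
f 61 58 62
f 61 62 60
f 62 58 63
f 62 63 60
f 63 58 64
f 63 64 60
f 64 58 65
f 64 65 60
f 65 58 66
f 65 66 60
f 66 58 67
f 66 67 60
f 67 58 68
f 67 68 60
f 68 58 69
f 68 69 60
f 69 58 70
f 69 70 60
f 70 58 59
f 70 59 60
f 72 71 74
f 72 74 73
f 74 71 75
f 74 75 73
f 75 71 76
f 75 76 73
f 76 71 77
f 76 77 73
f 77 71 78
f 77 78 73
f 78 71 79
f 78 79 73
f 79 71 80
f 79 80 73
f 80 71 81
f 80 81 73
f 81 71 82
f 81 82 73
f 82 71 83
f 82 83 73
f 83 71 84
f 83 84 73
f 84 71 85
f 84 85 73
f 85 71 86
f 85 86 73
f 86 71 87
f 86 87 73
f 87 71 72
f 87 72 73



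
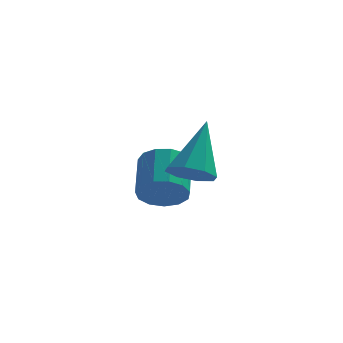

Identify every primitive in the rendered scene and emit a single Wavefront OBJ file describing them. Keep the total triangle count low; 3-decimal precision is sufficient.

v 2.505 2.265 0.392
v 2.756 1.835 1.08
v 2.647 3.204 1.977
v 2.395 3.635 1.288
v 3.154 2.002 0.873
v 3.045 3.372 1.769
v 3.346 2.253 0.513
v 3.236 3.623 1.409
v 3.271 2.508 0.115
v 3.161 3.877 1.011
v 2.952 2.686 -0.196
v 2.843 4.055 0.7
v 2.492 2.73 -0.32
v 2.382 4.099 0.576
v 2.035 2.627 -0.218
v 1.926 3.996 0.679
v 1.728 2.409 0.078
v 1.618 3.778 0.974
v 1.667 2.145 0.473
v 1.558 3.514 1.369
v 1.873 1.92 0.843
v 1.763 3.289 1.739
v 2.278 1.804 1.069
v 2.169 3.173 1.965
v 3.666 -0.34 2.217
v 4.302 -0.021 1.852
v 3.994 0.96 3.923
v 3.784 0.278 1.723
v 3.197 0.216 1.884
v 2.884 -0.172 2.24
v 3.029 -0.658 2.582
v 3.548 -0.958 2.711
v 4.135 -0.896 2.55
v 4.448 -0.508 2.194
f 2 1 5
f 2 5 3
f 3 5 6
f 3 6 4
f 5 1 7
f 5 7 6
f 6 7 8
f 6 8 4
f 7 1 9
f 7 9 8
f 8 9 10
f 8 10 4
f 9 1 11
f 9 11 10
f 10 11 12
f 10 12 4
f 11 1 13
f 11 13 12
f 12 13 14
f 12 14 4
f 13 1 15
f 13 15 14
f 14 15 16
f 14 16 4
f 15 1 17
f 15 17 16
f 16 17 18
f 16 18 4
f 17 1 19
f 17 19 18
f 18 19 20
f 18 20 4
f 19 1 21
f 19 21 20
f 20 21 22
f 20 22 4
f 21 1 23
f 21 23 22
f 22 23 24
f 22 24 4
f 23 1 2
f 23 2 24
f 24 2 3
f 24 3 4
f 26 25 28
f 26 28 27
f 28 25 29
f 28 29 27
f 29 25 30
f 29 30 27
f 30 25 31
f 30 31 27
f 31 25 32
f 31 32 27
f 32 25 33
f 32 33 27
f 33 25 34
f 33 34 27
f 34 25 26
f 34 26 27



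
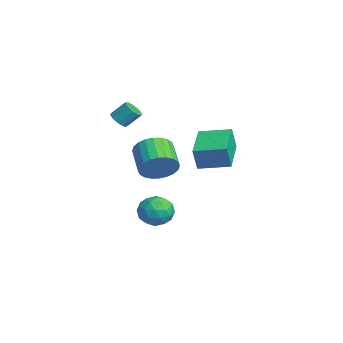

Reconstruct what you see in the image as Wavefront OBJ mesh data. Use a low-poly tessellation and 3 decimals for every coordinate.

v -4.016 0.805 0.609
v -3.677 0.458 0.87
v -3.526 1.149 1.591
v -3.864 1.495 1.331
v -3.501 0.623 0.676
v -3.35 1.314 1.397
v -3.488 0.845 0.46
v -3.337 1.536 1.181
v -3.642 1.054 0.292
v -3.491 1.745 1.013
v -3.916 1.185 0.225
v -3.764 1.875 0.946
v -4.22 1.194 0.279
v -4.069 1.885 1.001
v -4.46 1.08 0.439
v -4.309 1.771 1.16
v -4.559 0.878 0.653
v -4.408 1.569 1.374
v -4.485 0.653 0.853
v -4.334 1.344 1.574
v -4.262 0.476 0.975
v -4.111 1.167 1.697
v -3.961 0.404 0.982
v -3.81 1.094 1.703
v 0.487 3.631 0.343
v 0.582 3.383 1.483
v 1.107 4.997 0.588
v 1.202 4.749 1.728
v 2.378 2.831 0.012
v 2.473 2.583 1.152
v 2.998 4.197 0.257
v 3.093 3.949 1.397
v 0.493 2.207 -2.992
v 1.224 1.676 -3.006
v -0.264 1.184 -3.714
v 0.467 0.653 -3.728
v 0.042 0.816 -2.947
v 0.51 1.448 -2.501
v 0.45 1.412 -4.219
v 0.918 2.044 -3.773
v 1.198 1.184 -3.765
v 0.946 0.816 -2.978
v 0.014 2.044 -3.742
v -0.238 1.676 -2.955
v 0.925 2.031 -2.936
v 0.035 0.829 -3.784
v -0.215 0.924 -3.325
v 0.215 0.612 -3.334
v 0.505 1.897 -2.639
v 0.935 1.585 -2.647
v 0.24 1.08 -2.612
v 0.025 1.275 -4.073
v 0.455 0.963 -4.081
v 0.745 2.248 -3.386
v 1.175 1.936 -3.395
v 0.72 1.78 -4.108
v 1.339 1.43 -3.39
v 0.894 0.829 -3.814
v 0.884 1.275 -4.103
v 1.159 1.647 -3.841
v 1.191 1.214 -2.928
v 0.746 0.612 -3.352
v 0.497 0.708 -2.893
v 0.772 1.08 -2.631
v 1.176 0.925 -3.374
v 0.214 2.248 -3.368
v -0.231 1.646 -3.792
v 0.188 1.78 -4.089
v 0.463 2.152 -3.827
v 0.066 2.031 -2.906
v -0.379 1.43 -3.33
v -0.199 1.213 -2.879
v 0.076 1.585 -2.617
v -0.216 1.935 -3.346
v -1.6 2.115 -1.641
v -1.243 1.63 -0.868
v -2.622 1.7 -0.186
v -2.98 2.185 -0.959
v -1.175 1.992 -0.766
v -2.554 2.063 -0.085
v -1.171 2.373 -0.798
v -2.55 2.444 -0.117
v -1.233 2.715 -0.959
v -2.612 2.785 -0.277
v -1.35 2.965 -1.223
v -2.73 3.036 -0.541
v -1.506 3.086 -1.55
v -2.885 3.157 -0.869
v -1.676 3.059 -1.892
v -3.055 3.13 -1.21
v -1.835 2.888 -2.195
v -3.214 2.959 -1.514
v -1.958 2.6 -2.414
v -3.337 2.67 -1.732
v -2.026 2.237 -2.515
v -3.405 2.308 -1.834
v -2.03 1.856 -2.483
v -3.409 1.927 -1.802
v -1.968 1.515 -2.323
v -3.347 1.585 -1.641
v -1.85 1.264 -2.059
v -3.23 1.335 -1.377
v -1.695 1.143 -1.731
v -3.074 1.214 -1.05
v -1.525 1.17 -1.39
v -2.904 1.241 -0.708
v -1.366 1.341 -1.086
v -2.745 1.412 -0.405
f 2 1 5
f 2 5 3
f 3 5 6
f 3 6 4
f 5 1 7
f 5 7 6
f 6 7 8
f 6 8 4
f 7 1 9
f 7 9 8
f 8 9 10
f 8 10 4
f 9 1 11
f 9 11 10
f 10 11 12
f 10 12 4
f 11 1 13
f 11 13 12
f 12 13 14
f 12 14 4
f 13 1 15
f 13 15 14
f 14 15 16
f 14 16 4
f 15 1 17
f 15 17 16
f 16 17 18
f 16 18 4
f 17 1 19
f 17 19 18
f 18 19 20
f 18 20 4
f 19 1 21
f 19 21 20
f 20 21 22
f 20 22 4
f 21 1 23
f 21 23 22
f 22 23 24
f 22 24 4
f 23 1 2
f 23 2 24
f 24 2 3
f 24 3 4
f 26 28 25
f 29 26 25
f 25 28 27
f 27 29 25
f 26 32 28
f 30 26 29
f 30 32 26
f 28 32 27
f 31 29 27
f 27 32 31
f 31 30 29
f 32 30 31
f 33 70 49
f 70 44 73
f 49 73 38
f 70 73 49
f 33 49 45
f 49 38 50
f 45 50 34
f 49 50 45
f 33 45 54
f 45 34 55
f 54 55 40
f 45 55 54
f 33 54 66
f 54 40 69
f 66 69 43
f 54 69 66
f 33 66 70
f 66 43 74
f 70 74 44
f 66 74 70
f 34 50 61
f 50 38 64
f 61 64 42
f 50 64 61
f 38 73 51
f 73 44 72
f 51 72 37
f 73 72 51
f 44 74 71
f 74 43 67
f 71 67 35
f 74 67 71
f 43 69 68
f 69 40 56
f 68 56 39
f 69 56 68
f 40 55 60
f 55 34 57
f 60 57 41
f 55 57 60
f 36 62 48
f 62 42 63
f 48 63 37
f 62 63 48
f 36 48 46
f 48 37 47
f 46 47 35
f 48 47 46
f 36 46 53
f 46 35 52
f 53 52 39
f 46 52 53
f 36 53 58
f 53 39 59
f 58 59 41
f 53 59 58
f 36 58 62
f 58 41 65
f 62 65 42
f 58 65 62
f 37 63 51
f 63 42 64
f 51 64 38
f 63 64 51
f 35 47 71
f 47 37 72
f 71 72 44
f 47 72 71
f 39 52 68
f 52 35 67
f 68 67 43
f 52 67 68
f 41 59 60
f 59 39 56
f 60 56 40
f 59 56 60
f 42 65 61
f 65 41 57
f 61 57 34
f 65 57 61
f 76 75 79
f 76 79 77
f 77 79 80
f 77 80 78
f 79 75 81
f 79 81 80
f 80 81 82
f 80 82 78
f 81 75 83
f 81 83 82
f 82 83 84
f 82 84 78
f 83 75 85
f 83 85 84
f 84 85 86
f 84 86 78
f 85 75 87
f 85 87 86
f 86 87 88
f 86 88 78
f 87 75 89
f 87 89 88
f 88 89 90
f 88 90 78
f 89 75 91
f 89 91 90
f 90 91 92
f 90 92 78
f 91 75 93
f 91 93 92
f 92 93 94
f 92 94 78
f 93 75 95
f 93 95 94
f 94 95 96
f 94 96 78
f 95 75 97
f 95 97 96
f 96 97 98
f 96 98 78
f 97 75 99
f 97 99 98
f 98 99 100
f 98 100 78
f 99 75 101
f 99 101 100
f 100 101 102
f 100 102 78
f 101 75 103
f 101 103 102
f 102 103 104
f 102 104 78
f 103 75 105
f 103 105 104
f 104 105 106
f 104 106 78
f 105 75 107
f 105 107 106
f 106 107 108
f 106 108 78
f 107 75 76
f 107 76 108
f 108 76 77
f 108 77 78



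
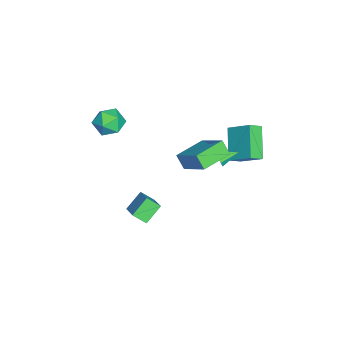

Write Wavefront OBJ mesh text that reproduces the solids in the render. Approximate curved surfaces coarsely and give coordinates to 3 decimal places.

v -4.213 2.292 0.435
v -3.59 3.604 1.464
v -4.729 2.906 -0.036
v -4.106 4.218 0.993
v -2.574 2.602 -0.953
v -1.951 3.914 0.076
v -3.09 3.216 -1.424
v -2.467 4.528 -0.395
v -1.323 -2.878 2.824
v -0.766 -3.203 3.587
v -1.294 -4.357 2.173
v -0.737 -4.682 2.936
v -1.692 -4.43 3.086
v -1.71 -3.516 3.489
v -0.35 -4.044 2.271
v -0.368 -3.13 2.674
v -0.165 -3.924 3.245
v -0.994 -4.162 3.749
v -1.066 -3.398 2.011
v -1.895 -3.636 2.515
v -0.792 2.354 0.904
v -0.442 2.32 1.352
v -1.148 3.366 1.256
v -0.253 2.507 1.006
v -0.38 2.604 0.6
v -0.749 2.554 0.372
v -1.143 2.387 0.455
v -1.331 2.2 0.801
v -1.204 2.103 1.207
v -0.836 2.153 1.435
v -0.637 -2.041 -5.078
v -0.657 -2.829 -4.494
v -1.484 -1.394 -4.233
v -1.504 -2.181 -3.65
v 0.724 -1.419 -4.19
v 0.704 -2.206 -3.607
v -0.123 -0.771 -3.346
v -0.143 -1.559 -2.762
v 1.36 0.363 2.838
v 2.344 1.596 3.95
v -0.14 1.495 2.91
v 0.844 2.727 4.022
v 1.676 0.833 2.038
v 2.66 2.065 3.15
v 0.176 1.964 2.11
v 1.16 3.197 3.222
f 2 4 1
f 5 2 1
f 1 4 3
f 3 5 1
f 2 8 4
f 6 2 5
f 6 8 2
f 4 8 3
f 7 5 3
f 3 8 7
f 7 6 5
f 8 6 7
f 9 20 14
f 9 14 10
f 9 10 16
f 9 16 19
f 9 19 20
f 10 14 18
f 14 20 13
f 20 19 11
f 19 16 15
f 16 10 17
f 12 18 13
f 12 13 11
f 12 11 15
f 12 15 17
f 12 17 18
f 13 18 14
f 11 13 20
f 15 11 19
f 17 15 16
f 18 17 10
f 22 21 24
f 22 24 23
f 24 21 25
f 24 25 23
f 25 21 26
f 25 26 23
f 26 21 27
f 26 27 23
f 27 21 28
f 27 28 23
f 28 21 29
f 28 29 23
f 29 21 30
f 29 30 23
f 30 21 22
f 30 22 23
f 32 34 31
f 35 32 31
f 31 34 33
f 33 35 31
f 32 38 34
f 36 32 35
f 36 38 32
f 34 38 33
f 37 35 33
f 33 38 37
f 37 36 35
f 38 36 37
f 40 42 39
f 43 40 39
f 39 42 41
f 41 43 39
f 40 46 42
f 44 40 43
f 44 46 40
f 42 46 41
f 45 43 41
f 41 46 45
f 45 44 43
f 46 44 45



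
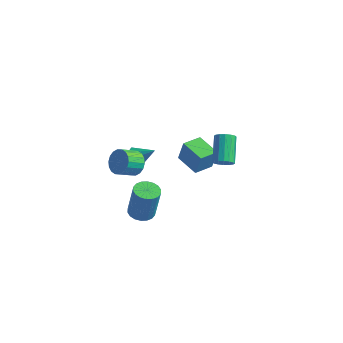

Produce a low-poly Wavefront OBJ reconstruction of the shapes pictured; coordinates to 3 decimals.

v -1.857 -0.125 -4.851
v -1.313 0.42 -4.97
v -0.998 0.551 -2.928
v -1.543 0.005 -2.809
v -1.604 0.607 -4.937
v -1.289 0.738 -2.895
v -1.945 0.649 -4.887
v -1.63 0.78 -2.845
v -2.269 0.537 -4.83
v -1.954 0.668 -2.788
v -2.511 0.294 -4.777
v -2.196 0.425 -2.735
v -2.624 -0.032 -4.739
v -2.309 0.099 -2.697
v -2.585 -0.377 -4.723
v -2.27 -0.246 -2.681
v -2.402 -0.671 -4.732
v -2.087 -0.54 -2.69
v -2.111 -0.858 -4.765
v -1.796 -0.727 -2.723
v -1.77 -0.9 -4.815
v -1.455 -0.769 -2.773
v -1.446 -0.788 -4.872
v -1.131 -0.657 -2.83
v -1.204 -0.545 -4.925
v -0.889 -0.414 -2.883
v -1.091 -0.219 -4.963
v -0.776 -0.088 -2.921
v -1.13 0.126 -4.979
v -0.815 0.257 -2.937
v 0.608 -0.201 1.382
v 0.857 -0.084 2.653
v 0.941 0.908 1.214
v 1.191 1.025 2.484
v 1.969 -0.645 1.156
v 2.219 -0.528 2.426
v 2.303 0.464 0.987
v 2.552 0.581 2.258
v -2.235 -0.152 -0.609
v -1.484 -0.435 -0.496
v -1.914 -1.331 0.122
v -2.665 -1.048 0.009
v -1.531 -0.217 -0.212
v -1.962 -1.113 0.405
v -1.718 0.014 -0.007
v -2.148 -0.882 0.61
v -2.007 0.212 0.078
v -2.437 -0.684 0.696
v -2.341 0.337 0.028
v -2.771 -0.559 0.645
v -2.654 0.366 -0.148
v -3.084 -0.53 0.469
v -2.884 0.292 -0.416
v -3.314 -0.604 0.201
v -2.986 0.131 -0.722
v -3.416 -0.765 -0.104
v -2.938 -0.087 -1.005
v -3.369 -0.983 -0.388
v -2.752 -0.318 -1.21
v -3.182 -1.214 -0.593
v -2.463 -0.516 -1.296
v -2.893 -1.412 -0.678
v -2.129 -0.641 -1.245
v -2.559 -1.537 -0.628
v -1.816 -0.67 -1.069
v -2.246 -1.566 -0.452
v -1.586 -0.596 -0.801
v -2.016 -1.492 -0.184
v -3.76 2.223 -2.759
v -3.422 2.534 -3.26
v -2.7 2.517 -1.861
v -3.733 2.859 -2.999
v -4.06 2.812 -2.596
v -4.212 2.42 -2.29
v -4.099 1.913 -2.257
v -3.787 1.588 -2.519
v -3.46 1.635 -2.921
v -3.309 2.027 -3.228
v 3.536 -0.388 2.618
v 3.942 -0.482 3.021
v 3.271 0.733 3.984
v 2.864 0.828 3.582
v 4.06 -0.274 2.839
v 3.388 0.942 3.803
v 4.036 -0.096 2.599
v 3.365 1.12 3.562
v 3.879 0.004 2.363
v 3.208 1.219 3.327
v 3.63 -0.001 2.196
v 2.958 1.214 3.16
v 3.355 -0.11 2.142
v 2.684 1.105 3.106
v 3.129 -0.293 2.216
v 2.458 0.922 3.179
v 3.012 -0.502 2.397
v 2.34 0.714 3.361
v 3.035 -0.68 2.638
v 2.364 0.536 3.601
v 3.192 -0.779 2.873
v 2.521 0.436 3.837
v 3.442 -0.774 3.04
v 2.77 0.441 4.004
v 3.716 -0.665 3.094
v 3.045 0.55 4.058
f 2 1 5
f 2 5 3
f 3 5 6
f 3 6 4
f 5 1 7
f 5 7 6
f 6 7 8
f 6 8 4
f 7 1 9
f 7 9 8
f 8 9 10
f 8 10 4
f 9 1 11
f 9 11 10
f 10 11 12
f 10 12 4
f 11 1 13
f 11 13 12
f 12 13 14
f 12 14 4
f 13 1 15
f 13 15 14
f 14 15 16
f 14 16 4
f 15 1 17
f 15 17 16
f 16 17 18
f 16 18 4
f 17 1 19
f 17 19 18
f 18 19 20
f 18 20 4
f 19 1 21
f 19 21 20
f 20 21 22
f 20 22 4
f 21 1 23
f 21 23 22
f 22 23 24
f 22 24 4
f 23 1 25
f 23 25 24
f 24 25 26
f 24 26 4
f 25 1 27
f 25 27 26
f 26 27 28
f 26 28 4
f 27 1 29
f 27 29 28
f 28 29 30
f 28 30 4
f 29 1 2
f 29 2 30
f 30 2 3
f 30 3 4
f 32 34 31
f 35 32 31
f 31 34 33
f 33 35 31
f 32 38 34
f 36 32 35
f 36 38 32
f 34 38 33
f 37 35 33
f 33 38 37
f 37 36 35
f 38 36 37
f 40 39 43
f 40 43 41
f 41 43 44
f 41 44 42
f 43 39 45
f 43 45 44
f 44 45 46
f 44 46 42
f 45 39 47
f 45 47 46
f 46 47 48
f 46 48 42
f 47 39 49
f 47 49 48
f 48 49 50
f 48 50 42
f 49 39 51
f 49 51 50
f 50 51 52
f 50 52 42
f 51 39 53
f 51 53 52
f 52 53 54
f 52 54 42
f 53 39 55
f 53 55 54
f 54 55 56
f 54 56 42
f 55 39 57
f 55 57 56
f 56 57 58
f 56 58 42
f 57 39 59
f 57 59 58
f 58 59 60
f 58 60 42
f 59 39 61
f 59 61 60
f 60 61 62
f 60 62 42
f 61 39 63
f 61 63 62
f 62 63 64
f 62 64 42
f 63 39 65
f 63 65 64
f 64 65 66
f 64 66 42
f 65 39 67
f 65 67 66
f 66 67 68
f 66 68 42
f 67 39 40
f 67 40 68
f 68 40 41
f 68 41 42
f 70 69 72
f 70 72 71
f 72 69 73
f 72 73 71
f 73 69 74
f 73 74 71
f 74 69 75
f 74 75 71
f 75 69 76
f 75 76 71
f 76 69 77
f 76 77 71
f 77 69 78
f 77 78 71
f 78 69 70
f 78 70 71
f 80 79 83
f 80 83 81
f 81 83 84
f 81 84 82
f 83 79 85
f 83 85 84
f 84 85 86
f 84 86 82
f 85 79 87
f 85 87 86
f 86 87 88
f 86 88 82
f 87 79 89
f 87 89 88
f 88 89 90
f 88 90 82
f 89 79 91
f 89 91 90
f 90 91 92
f 90 92 82
f 91 79 93
f 91 93 92
f 92 93 94
f 92 94 82
f 93 79 95
f 93 95 94
f 94 95 96
f 94 96 82
f 95 79 97
f 95 97 96
f 96 97 98
f 96 98 82
f 97 79 99
f 97 99 98
f 98 99 100
f 98 100 82
f 99 79 101
f 99 101 100
f 100 101 102
f 100 102 82
f 101 79 103
f 101 103 102
f 102 103 104
f 102 104 82
f 103 79 80
f 103 80 104
f 104 80 81
f 104 81 82



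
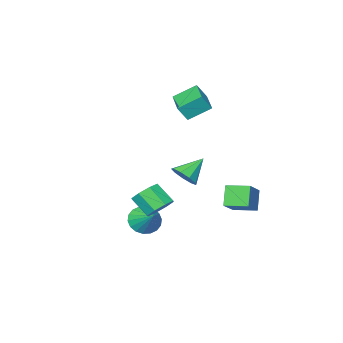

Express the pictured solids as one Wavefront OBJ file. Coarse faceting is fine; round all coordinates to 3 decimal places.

v 1.918 1.053 0.435
v 2.485 0.824 1.136
v 0.582 1.147 1.545
v 2.47 1.456 1.065
v 2.198 1.9 0.7
v 1.794 1.947 0.21
v 1.449 1.576 -0.174
v 1.323 0.96 -0.274
v 1.476 0.388 -0.042
v 1.835 0.127 0.414
v 2.234 0.299 0.879
v -2.855 -0.29 -4.094
v -3.478 -0.877 -2.814
v -3.695 0.966 -3.926
v -4.317 0.379 -2.646
v -1.463 0.501 -3.054
v -2.085 -0.086 -1.774
v -2.302 1.757 -2.886
v -2.925 1.17 -1.606
v 2.198 -2.268 -4.208
v 2.603 -2.903 -3.477
v 2.562 -0.912 -3.232
v 2.972 -2.808 -3.748
v 3.187 -2.605 -4.11
v 3.207 -2.335 -4.491
v 3.026 -2.053 -4.816
v 2.682 -1.812 -5.021
v 2.241 -1.662 -5.065
v 1.792 -1.632 -4.939
v 1.424 -1.728 -4.669
v 1.208 -1.931 -4.307
v 1.189 -2.2 -3.926
v 1.369 -2.483 -3.6
v 1.714 -2.723 -3.395
v 2.154 -2.873 -3.352
v -4.095 -4.34 3.719
v -3.508 -4.591 4.711
v -3.017 -2.511 3.543
v -2.43 -2.762 4.535
v -2.89 -5.138 2.805
v -2.303 -5.389 3.797
v -1.812 -3.309 2.629
v -1.225 -3.56 3.621
v 3.683 1.186 -1.555
v 4.477 1.681 -1.297
v 4.79 0.628 -0.246
v 3.997 0.134 -0.505
v 3.876 1.886 -0.912
v 4.189 0.833 0.139
v 3.163 1.682 -0.904
v 3.476 0.629 0.147
v 2.754 1.187 -1.278
v 3.067 0.134 -0.227
v 2.89 0.692 -1.814
v 3.203 -0.361 -0.763
v 3.491 0.487 -2.199
v 3.804 -0.566 -1.148
v 4.204 0.691 -2.207
v 4.517 -0.362 -1.156
v 4.613 1.186 -1.833
v 4.926 0.133 -0.782
f 2 1 4
f 2 4 3
f 4 1 5
f 4 5 3
f 5 1 6
f 5 6 3
f 6 1 7
f 6 7 3
f 7 1 8
f 7 8 3
f 8 1 9
f 8 9 3
f 9 1 10
f 9 10 3
f 10 1 11
f 10 11 3
f 11 1 2
f 11 2 3
f 13 15 12
f 16 13 12
f 12 15 14
f 14 16 12
f 13 19 15
f 17 13 16
f 17 19 13
f 15 19 14
f 18 16 14
f 14 19 18
f 18 17 16
f 19 17 18
f 21 20 23
f 21 23 22
f 23 20 24
f 23 24 22
f 24 20 25
f 24 25 22
f 25 20 26
f 25 26 22
f 26 20 27
f 26 27 22
f 27 20 28
f 27 28 22
f 28 20 29
f 28 29 22
f 29 20 30
f 29 30 22
f 30 20 31
f 30 31 22
f 31 20 32
f 31 32 22
f 32 20 33
f 32 33 22
f 33 20 34
f 33 34 22
f 34 20 35
f 34 35 22
f 35 20 21
f 35 21 22
f 37 39 36
f 40 37 36
f 36 39 38
f 38 40 36
f 37 43 39
f 41 37 40
f 41 43 37
f 39 43 38
f 42 40 38
f 38 43 42
f 42 41 40
f 43 41 42
f 45 44 48
f 45 48 46
f 46 48 49
f 46 49 47
f 48 44 50
f 48 50 49
f 49 50 51
f 49 51 47
f 50 44 52
f 50 52 51
f 51 52 53
f 51 53 47
f 52 44 54
f 52 54 53
f 53 54 55
f 53 55 47
f 54 44 56
f 54 56 55
f 55 56 57
f 55 57 47
f 56 44 58
f 56 58 57
f 57 58 59
f 57 59 47
f 58 44 60
f 58 60 59
f 59 60 61
f 59 61 47
f 60 44 45
f 60 45 61
f 61 45 46
f 61 46 47



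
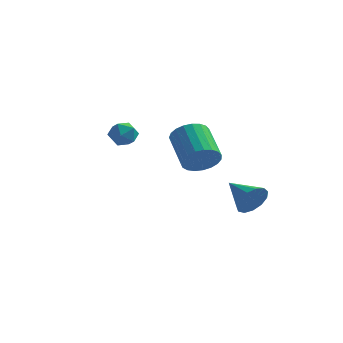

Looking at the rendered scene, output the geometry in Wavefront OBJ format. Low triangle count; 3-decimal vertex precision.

v -2.372 0.872 0.188
v -1.899 0.288 0.1
v -3.001 0.512 -0.8
v -2.528 -0.072 -0.888
v -3.004 -0.057 -0.3
v -2.616 0.166 0.31
v -2.284 0.634 -1.01
v -1.896 0.857 -0.4
v -1.845 0.141 -0.641
v -2.29 -0.286 -0.202
v -2.61 1.086 -0.498
v -3.055 0.659 -0.059
v 2.13 -2.399 -0.458
v 2.62 -1.753 -0.799
v 1.64 -0.494 0.177
v 1.15 -1.141 0.518
v 2.347 -1.777 -1.042
v 1.367 -0.519 -0.066
v 2.037 -1.909 -1.183
v 1.057 -0.651 -0.207
v 1.743 -2.126 -1.199
v 0.762 -0.868 -0.223
v 1.515 -2.39 -1.087
v 0.535 -1.132 -0.111
v 1.394 -2.656 -0.867
v 0.414 -1.397 0.109
v 1.4 -2.877 -0.575
v 0.42 -1.619 0.401
v 1.533 -3.015 -0.263
v 0.553 -1.757 0.713
v 1.769 -3.047 0.015
v 0.788 -1.789 0.991
v 2.067 -2.967 0.211
v 1.086 -1.709 1.187
v 2.376 -2.789 0.292
v 1.396 -1.531 1.268
v 2.643 -2.543 0.243
v 1.662 -1.285 1.219
v 2.821 -2.273 0.073
v 1.84 -1.014 1.049
v 2.879 -2.024 -0.189
v 1.899 -0.766 0.787
v 2.809 -1.84 -0.498
v 1.828 -0.582 0.478
v 3.541 0.175 -3.486
v 3.984 0.386 -2.78
v 2.219 0.965 -2.894
v 4.055 0.744 -3.098
v 3.964 0.922 -3.539
v 3.738 0.863 -3.964
v 3.449 0.585 -4.237
v 3.19 0.177 -4.272
v 3.042 -0.231 -4.057
v 3.052 -0.511 -3.661
v 3.218 -0.573 -3.21
v 3.486 -0.397 -2.847
v 3.771 -0.04 -2.686
f 1 12 6
f 1 6 2
f 1 2 8
f 1 8 11
f 1 11 12
f 2 6 10
f 6 12 5
f 12 11 3
f 11 8 7
f 8 2 9
f 4 10 5
f 4 5 3
f 4 3 7
f 4 7 9
f 4 9 10
f 5 10 6
f 3 5 12
f 7 3 11
f 9 7 8
f 10 9 2
f 14 13 17
f 14 17 15
f 15 17 18
f 15 18 16
f 17 13 19
f 17 19 18
f 18 19 20
f 18 20 16
f 19 13 21
f 19 21 20
f 20 21 22
f 20 22 16
f 21 13 23
f 21 23 22
f 22 23 24
f 22 24 16
f 23 13 25
f 23 25 24
f 24 25 26
f 24 26 16
f 25 13 27
f 25 27 26
f 26 27 28
f 26 28 16
f 27 13 29
f 27 29 28
f 28 29 30
f 28 30 16
f 29 13 31
f 29 31 30
f 30 31 32
f 30 32 16
f 31 13 33
f 31 33 32
f 32 33 34
f 32 34 16
f 33 13 35
f 33 35 34
f 34 35 36
f 34 36 16
f 35 13 37
f 35 37 36
f 36 37 38
f 36 38 16
f 37 13 39
f 37 39 38
f 38 39 40
f 38 40 16
f 39 13 41
f 39 41 40
f 40 41 42
f 40 42 16
f 41 13 43
f 41 43 42
f 42 43 44
f 42 44 16
f 43 13 14
f 43 14 44
f 44 14 15
f 44 15 16
f 46 45 48
f 46 48 47
f 48 45 49
f 48 49 47
f 49 45 50
f 49 50 47
f 50 45 51
f 50 51 47
f 51 45 52
f 51 52 47
f 52 45 53
f 52 53 47
f 53 45 54
f 53 54 47
f 54 45 55
f 54 55 47
f 55 45 56
f 55 56 47
f 56 45 57
f 56 57 47
f 57 45 46
f 57 46 47

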